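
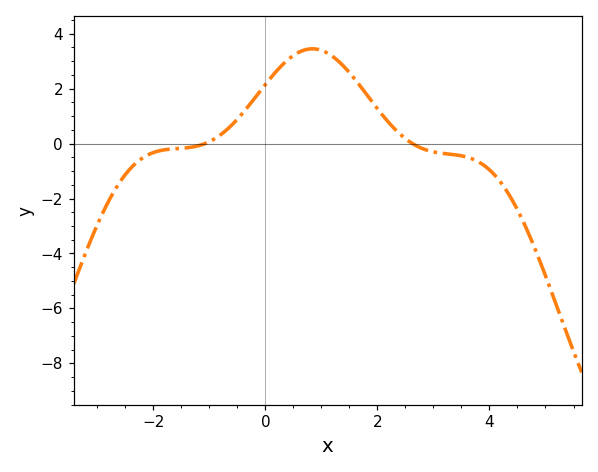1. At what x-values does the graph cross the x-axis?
-1, 2.6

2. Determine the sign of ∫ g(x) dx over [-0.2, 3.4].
positive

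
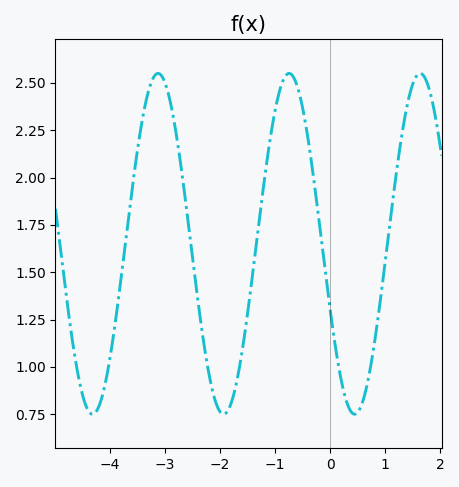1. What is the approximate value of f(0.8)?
1.11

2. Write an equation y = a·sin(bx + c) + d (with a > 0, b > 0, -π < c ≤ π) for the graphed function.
y = 0.9sin(2.64x - 2.75) + 1.65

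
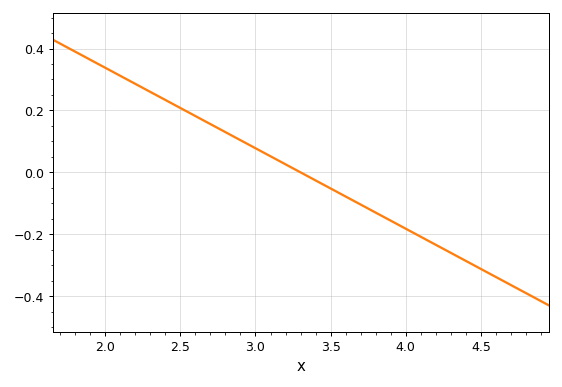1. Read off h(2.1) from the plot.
0.312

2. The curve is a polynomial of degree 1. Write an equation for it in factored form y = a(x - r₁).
y = -0.26(x - 3.3)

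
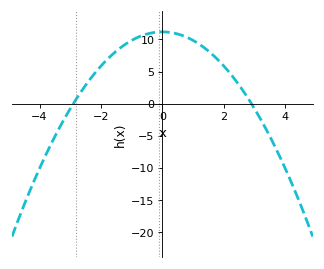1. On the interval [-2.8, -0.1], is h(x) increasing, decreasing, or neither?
increasing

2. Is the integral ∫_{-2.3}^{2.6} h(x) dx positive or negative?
positive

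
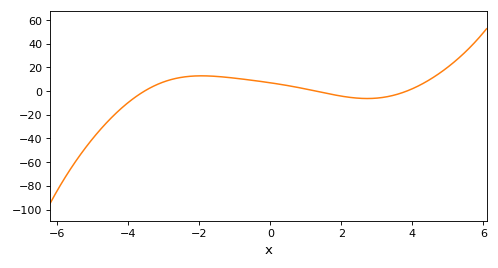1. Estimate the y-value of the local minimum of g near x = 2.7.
-6.25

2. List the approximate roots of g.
-3.55, 1.28, 3.84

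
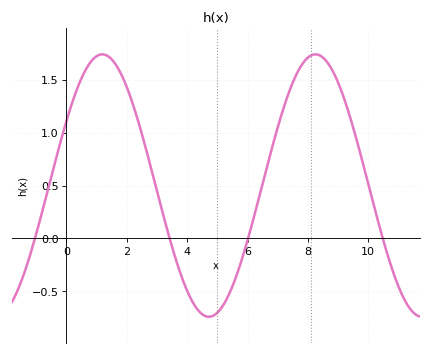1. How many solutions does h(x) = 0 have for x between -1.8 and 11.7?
4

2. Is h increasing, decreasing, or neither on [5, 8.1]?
increasing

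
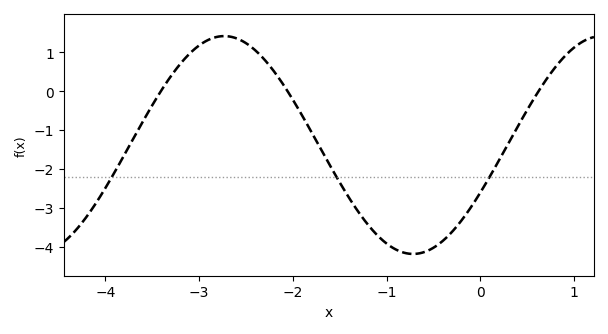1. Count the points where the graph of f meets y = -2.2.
3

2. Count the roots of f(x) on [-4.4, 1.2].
3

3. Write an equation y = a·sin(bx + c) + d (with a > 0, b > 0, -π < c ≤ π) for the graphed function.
y = 2.8sin(1.6x - 0.45) - 1.38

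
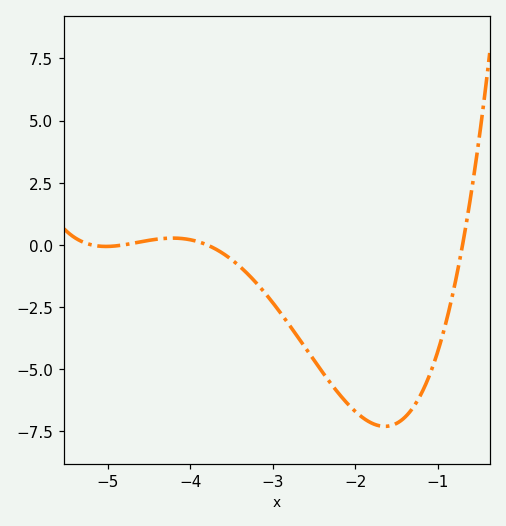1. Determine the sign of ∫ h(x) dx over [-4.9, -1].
negative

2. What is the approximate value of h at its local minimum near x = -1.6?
-7.31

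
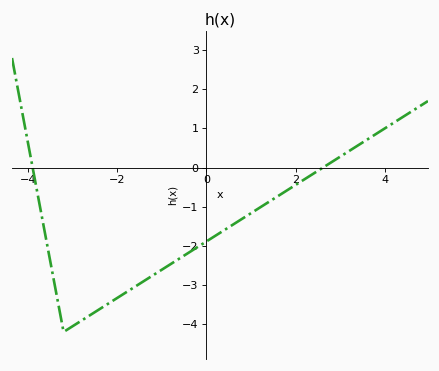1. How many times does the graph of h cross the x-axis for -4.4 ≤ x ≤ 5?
2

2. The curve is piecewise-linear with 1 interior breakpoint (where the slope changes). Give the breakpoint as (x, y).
(-3.2, -4.2)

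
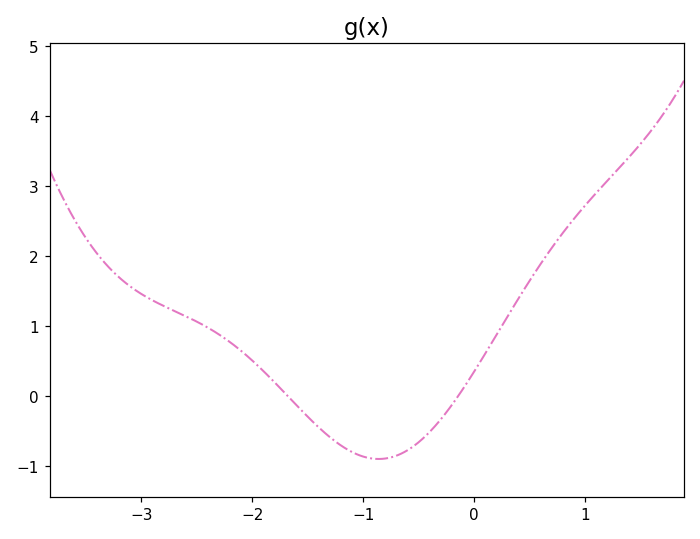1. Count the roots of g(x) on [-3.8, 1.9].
2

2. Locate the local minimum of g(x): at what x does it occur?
-0.9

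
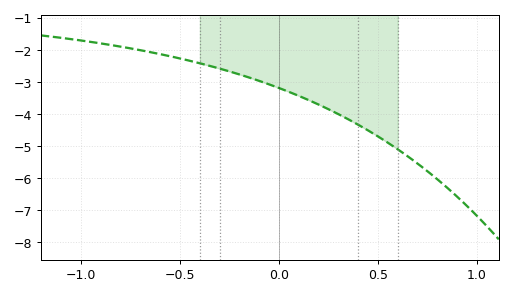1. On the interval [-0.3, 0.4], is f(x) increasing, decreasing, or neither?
decreasing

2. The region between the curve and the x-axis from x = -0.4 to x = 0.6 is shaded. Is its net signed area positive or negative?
negative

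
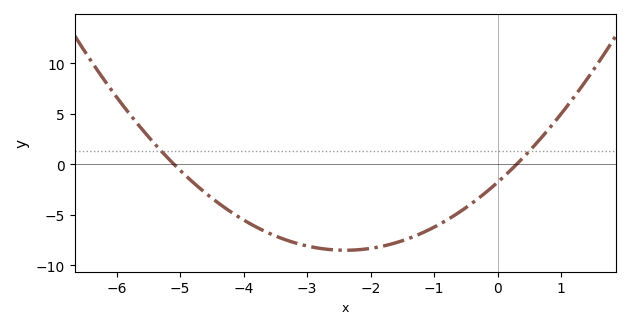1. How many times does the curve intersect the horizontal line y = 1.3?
2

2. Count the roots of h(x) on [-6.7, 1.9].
2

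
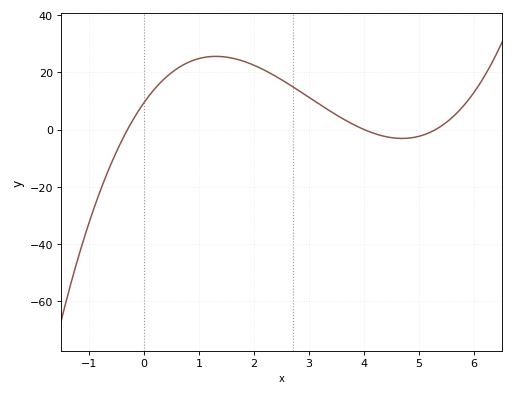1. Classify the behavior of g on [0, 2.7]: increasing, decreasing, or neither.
neither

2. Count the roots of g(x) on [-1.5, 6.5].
3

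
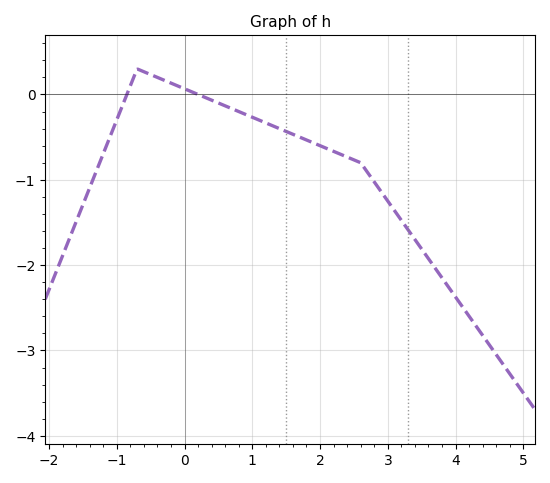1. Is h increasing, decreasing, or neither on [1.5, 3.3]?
decreasing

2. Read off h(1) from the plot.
-0.3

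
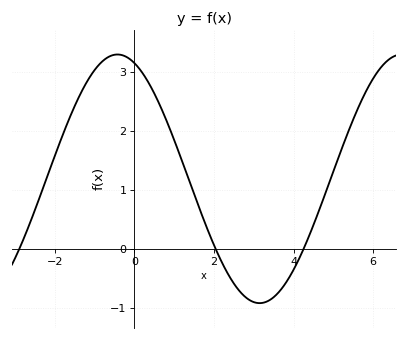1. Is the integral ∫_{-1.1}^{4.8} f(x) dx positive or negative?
positive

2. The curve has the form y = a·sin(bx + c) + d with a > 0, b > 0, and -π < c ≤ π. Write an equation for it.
y = 2.11sin(0.88x + 1.9) + 1.19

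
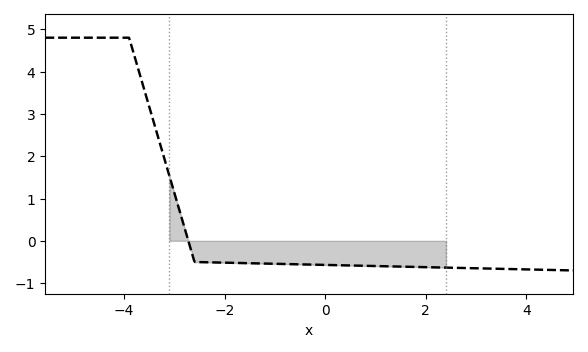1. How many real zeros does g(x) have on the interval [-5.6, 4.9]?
1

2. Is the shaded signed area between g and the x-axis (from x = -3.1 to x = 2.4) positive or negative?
negative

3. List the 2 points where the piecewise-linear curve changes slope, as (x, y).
(-3.9, 4.8); (-2.6, -0.5)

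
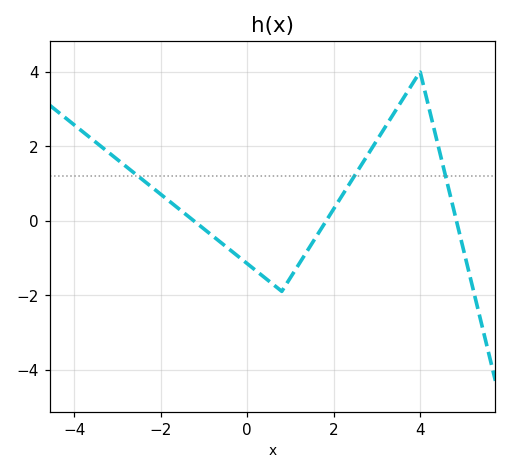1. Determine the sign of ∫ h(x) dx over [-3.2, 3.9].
positive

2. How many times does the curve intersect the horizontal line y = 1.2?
3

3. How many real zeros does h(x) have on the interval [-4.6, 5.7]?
3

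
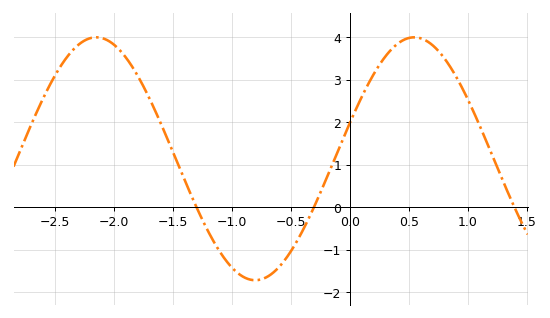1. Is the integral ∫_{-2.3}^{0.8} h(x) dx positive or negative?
positive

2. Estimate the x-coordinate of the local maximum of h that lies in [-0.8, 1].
0.5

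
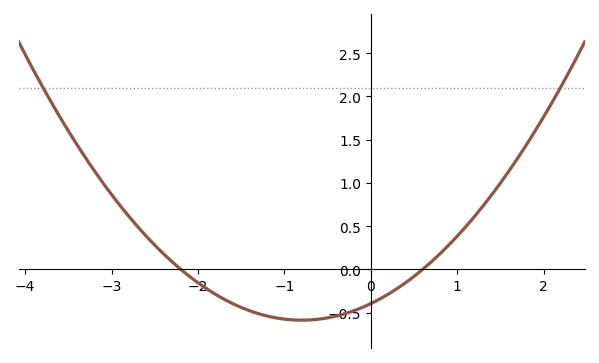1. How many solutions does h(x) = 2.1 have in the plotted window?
2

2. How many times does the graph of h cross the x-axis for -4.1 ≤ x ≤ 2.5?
2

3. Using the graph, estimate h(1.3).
0.75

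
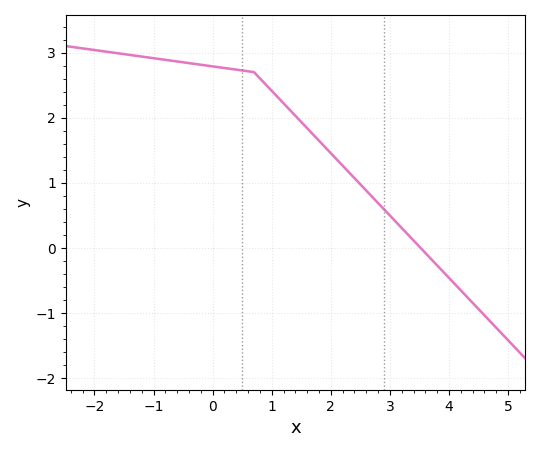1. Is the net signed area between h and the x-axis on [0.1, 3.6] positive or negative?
positive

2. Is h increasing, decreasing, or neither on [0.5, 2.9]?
decreasing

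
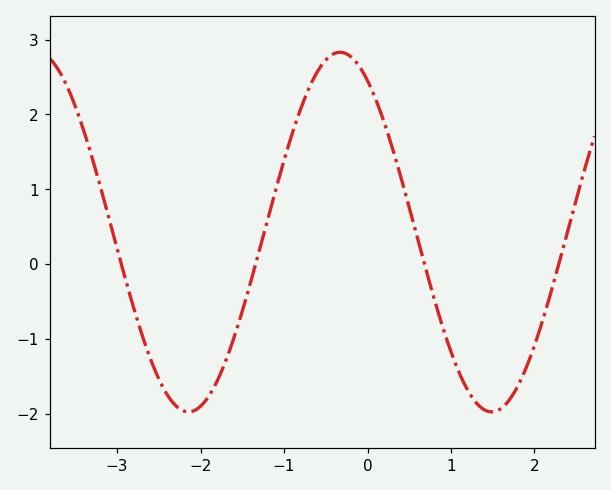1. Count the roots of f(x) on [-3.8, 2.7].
4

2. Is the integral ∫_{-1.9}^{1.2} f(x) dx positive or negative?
positive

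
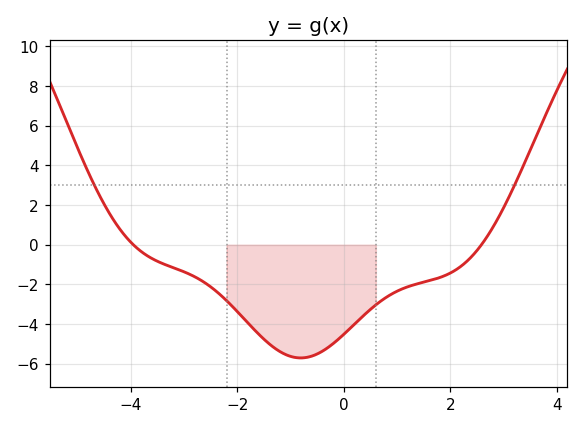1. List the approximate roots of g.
-3.95, 2.58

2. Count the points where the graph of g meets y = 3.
2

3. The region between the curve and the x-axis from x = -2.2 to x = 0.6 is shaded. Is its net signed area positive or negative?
negative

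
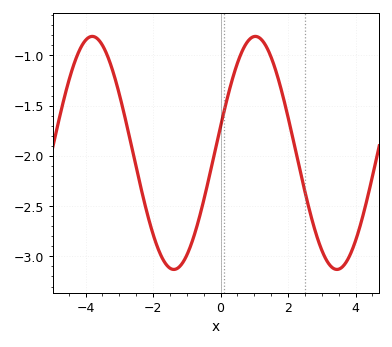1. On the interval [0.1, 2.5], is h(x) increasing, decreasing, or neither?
neither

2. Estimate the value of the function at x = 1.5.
-1.02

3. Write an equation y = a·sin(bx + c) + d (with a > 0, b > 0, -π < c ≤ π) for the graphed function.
y = 1.16sin(1.3x + 0.23) - 1.97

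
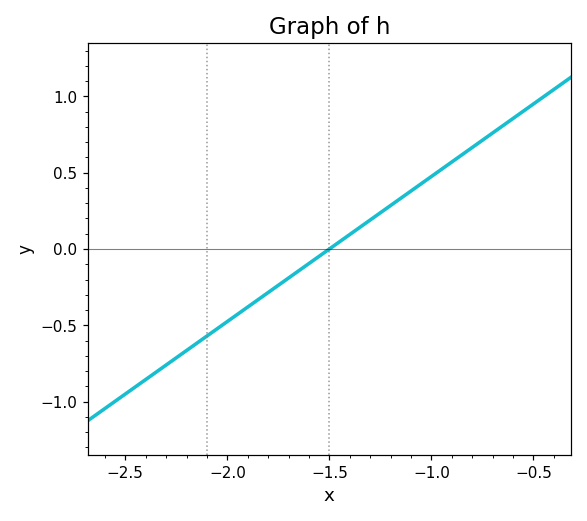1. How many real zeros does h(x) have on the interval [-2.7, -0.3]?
1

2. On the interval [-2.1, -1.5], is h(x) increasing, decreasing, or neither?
increasing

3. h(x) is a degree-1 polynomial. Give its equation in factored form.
y = 0.95(x + 1.5)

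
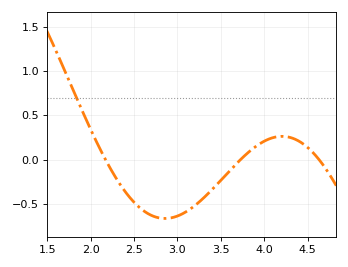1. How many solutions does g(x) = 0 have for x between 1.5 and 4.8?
3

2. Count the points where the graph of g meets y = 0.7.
1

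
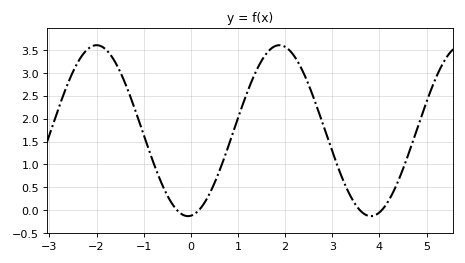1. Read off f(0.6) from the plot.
0.844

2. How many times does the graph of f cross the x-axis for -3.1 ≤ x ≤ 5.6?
4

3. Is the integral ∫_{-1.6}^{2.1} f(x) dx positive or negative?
positive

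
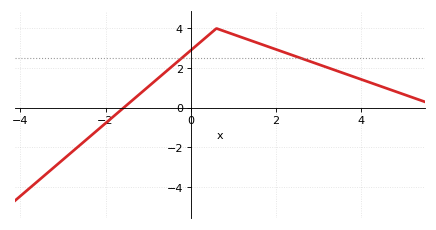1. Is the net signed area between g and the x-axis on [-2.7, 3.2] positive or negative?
positive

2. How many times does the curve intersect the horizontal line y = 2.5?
2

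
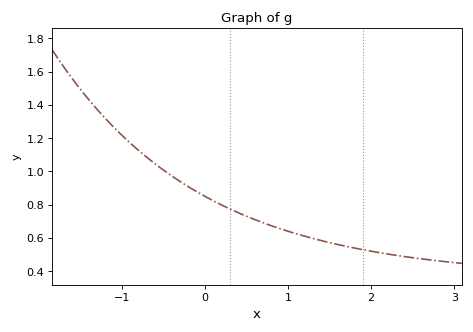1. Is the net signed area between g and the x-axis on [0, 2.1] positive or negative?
positive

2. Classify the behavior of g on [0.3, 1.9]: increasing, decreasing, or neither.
decreasing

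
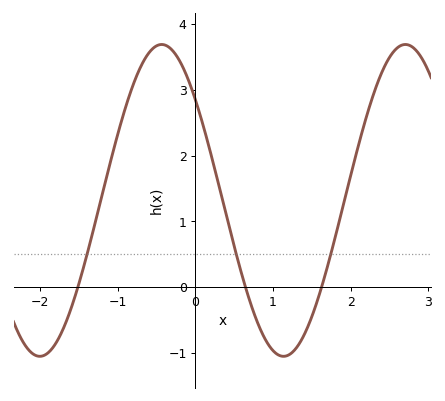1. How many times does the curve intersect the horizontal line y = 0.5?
3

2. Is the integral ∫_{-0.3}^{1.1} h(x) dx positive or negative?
positive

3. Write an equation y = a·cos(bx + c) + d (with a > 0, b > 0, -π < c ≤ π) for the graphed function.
y = 2.37cos(2x + 0.87) + 1.32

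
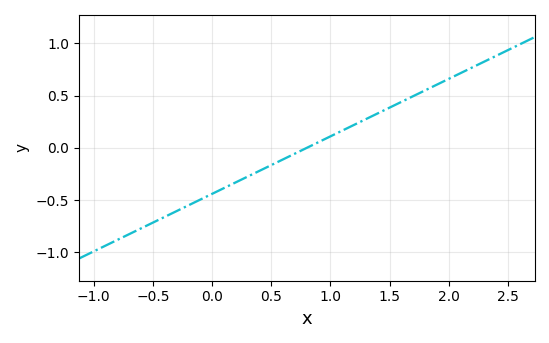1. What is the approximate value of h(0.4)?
-0.22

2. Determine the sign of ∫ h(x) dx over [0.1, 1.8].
positive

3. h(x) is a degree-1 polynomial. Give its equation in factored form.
y = 0.55(x - 0.8)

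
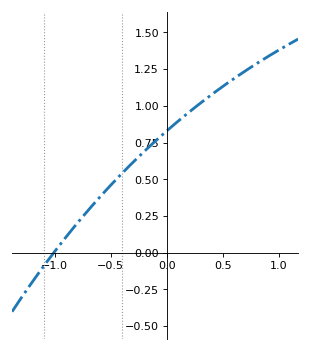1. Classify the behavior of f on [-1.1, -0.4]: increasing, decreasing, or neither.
increasing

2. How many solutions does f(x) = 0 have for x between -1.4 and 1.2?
1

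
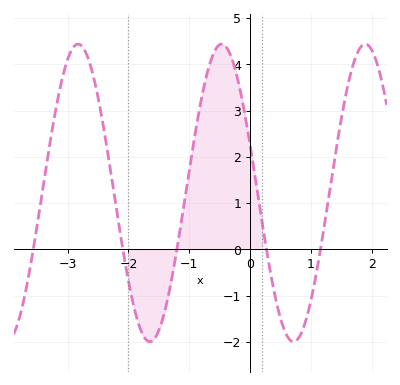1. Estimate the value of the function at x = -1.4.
-1.33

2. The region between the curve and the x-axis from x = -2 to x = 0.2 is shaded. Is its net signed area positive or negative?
positive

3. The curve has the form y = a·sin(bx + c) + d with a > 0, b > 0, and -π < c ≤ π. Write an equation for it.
y = 3.22sin(2.66x + 2.81) + 1.22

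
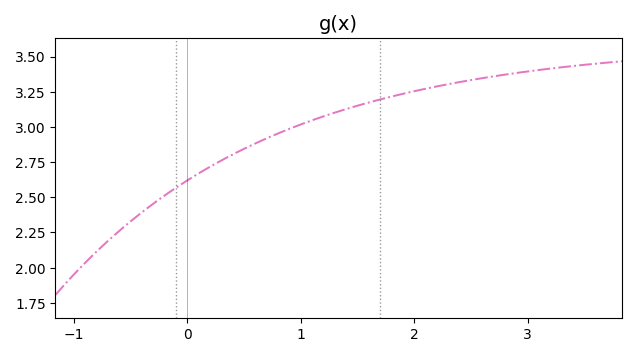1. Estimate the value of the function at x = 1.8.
3.22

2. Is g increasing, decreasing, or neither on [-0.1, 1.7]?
increasing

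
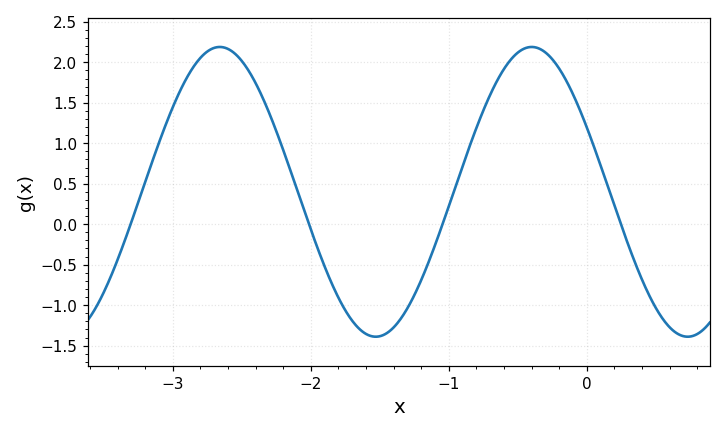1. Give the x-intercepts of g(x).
-3.31, -2.01, -1.05, 0.247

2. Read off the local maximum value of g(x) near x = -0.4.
2.19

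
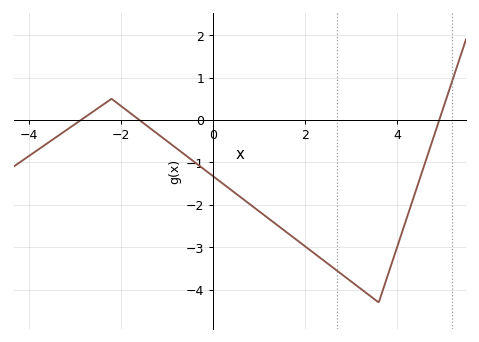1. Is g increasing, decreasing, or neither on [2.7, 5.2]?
neither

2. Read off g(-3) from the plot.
-0.1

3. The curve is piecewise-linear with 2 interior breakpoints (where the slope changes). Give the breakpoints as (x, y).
(-2.2, 0.5); (3.6, -4.3)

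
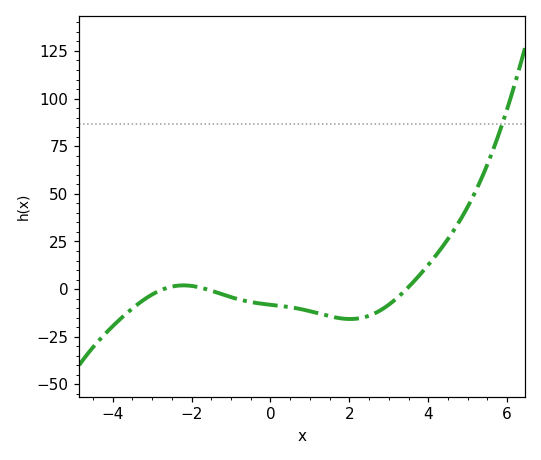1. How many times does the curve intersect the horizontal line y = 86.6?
1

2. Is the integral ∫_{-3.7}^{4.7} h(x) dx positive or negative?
negative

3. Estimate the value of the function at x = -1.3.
-2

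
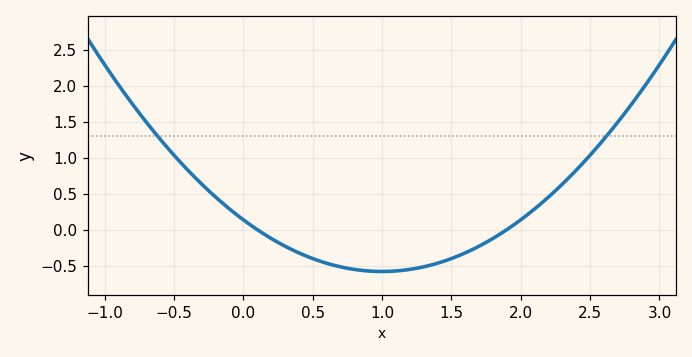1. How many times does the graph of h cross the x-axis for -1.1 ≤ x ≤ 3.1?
2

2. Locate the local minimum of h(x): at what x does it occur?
1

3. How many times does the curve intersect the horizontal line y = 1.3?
2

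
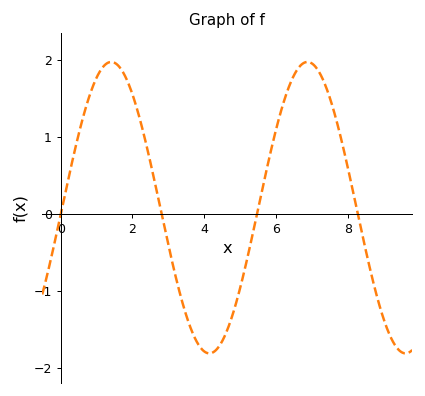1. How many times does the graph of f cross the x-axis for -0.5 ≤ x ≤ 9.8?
4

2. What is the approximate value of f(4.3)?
-1.78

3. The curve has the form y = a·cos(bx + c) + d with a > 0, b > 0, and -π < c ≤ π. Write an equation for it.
y = 1.89cos(1.15x - 1.62) + 0.08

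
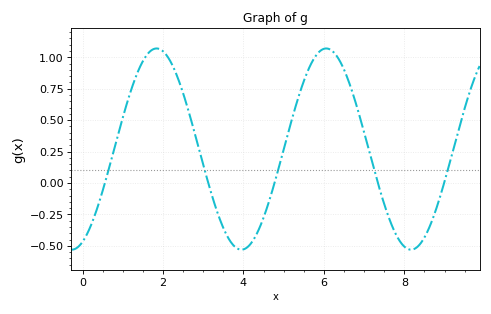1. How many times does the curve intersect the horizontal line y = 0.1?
5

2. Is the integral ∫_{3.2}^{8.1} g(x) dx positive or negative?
positive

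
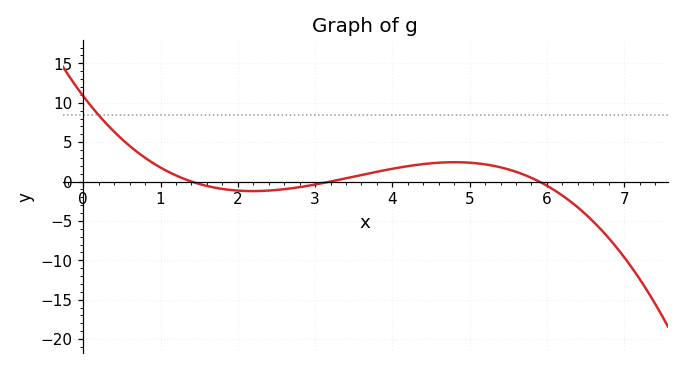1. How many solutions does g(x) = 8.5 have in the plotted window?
1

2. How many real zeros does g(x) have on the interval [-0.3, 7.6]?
3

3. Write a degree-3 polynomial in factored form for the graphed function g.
y = -0.41(x - 1.4)(x - 3.2)(x - 5.9)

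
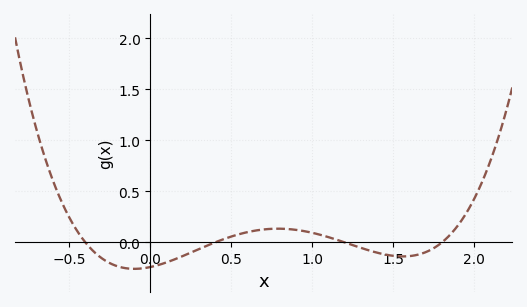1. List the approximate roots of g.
-0.4, 0.4, 1.2, 1.8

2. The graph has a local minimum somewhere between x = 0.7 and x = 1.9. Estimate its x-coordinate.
1.56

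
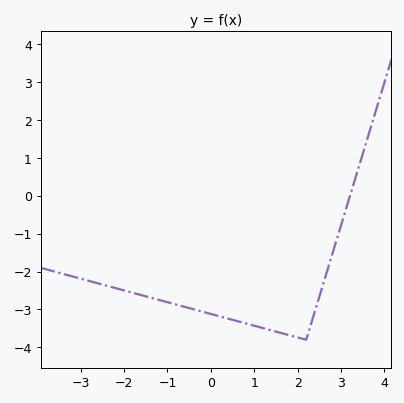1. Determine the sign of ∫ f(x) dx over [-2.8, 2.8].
negative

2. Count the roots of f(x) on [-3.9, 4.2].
1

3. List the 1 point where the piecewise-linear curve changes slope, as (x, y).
(2.2, -3.8)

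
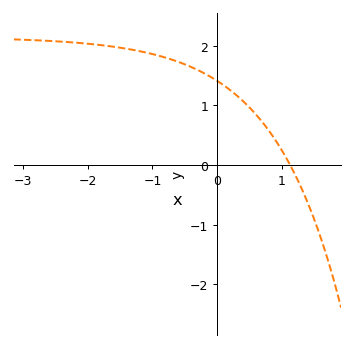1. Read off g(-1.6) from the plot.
1.98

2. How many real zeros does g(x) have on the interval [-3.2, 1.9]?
1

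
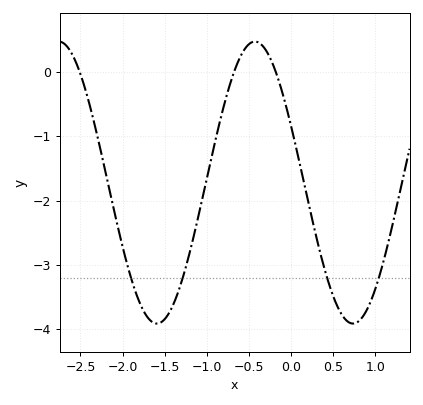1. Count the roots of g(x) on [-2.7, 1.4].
3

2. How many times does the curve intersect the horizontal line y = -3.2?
4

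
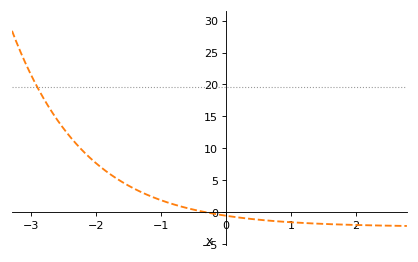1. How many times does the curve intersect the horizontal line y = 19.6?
1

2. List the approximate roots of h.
-0.3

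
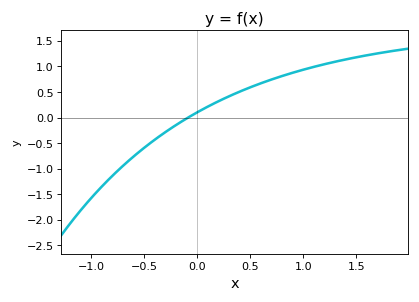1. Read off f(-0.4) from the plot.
-0.45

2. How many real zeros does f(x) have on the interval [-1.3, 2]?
1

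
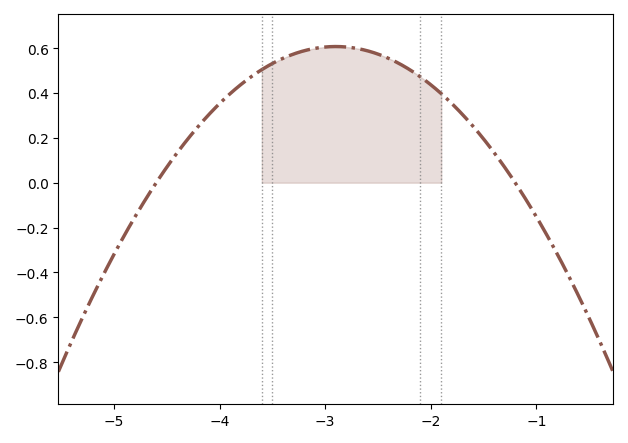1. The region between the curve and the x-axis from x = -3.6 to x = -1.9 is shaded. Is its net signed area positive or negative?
positive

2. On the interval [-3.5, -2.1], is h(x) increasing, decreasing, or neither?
neither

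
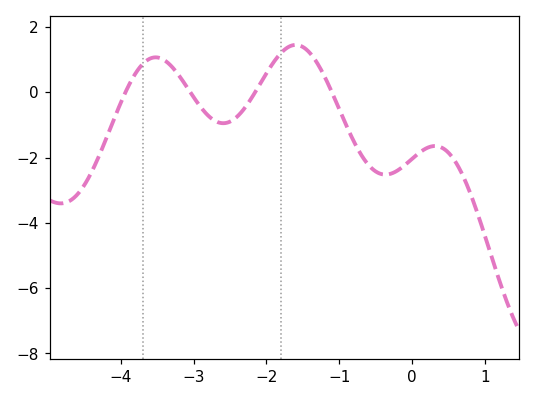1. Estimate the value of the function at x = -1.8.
1.2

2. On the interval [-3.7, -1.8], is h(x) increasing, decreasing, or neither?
neither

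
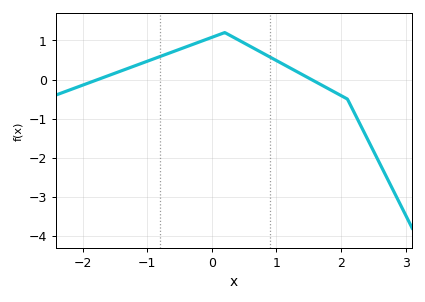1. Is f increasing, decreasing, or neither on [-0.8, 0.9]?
neither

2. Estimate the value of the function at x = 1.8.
-0.2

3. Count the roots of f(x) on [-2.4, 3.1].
2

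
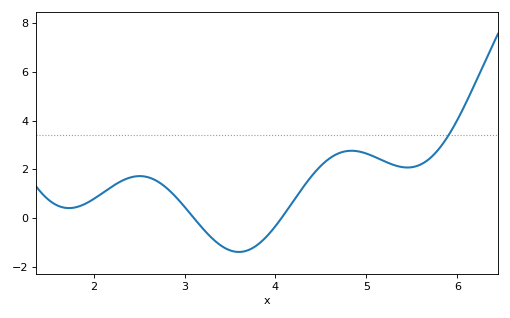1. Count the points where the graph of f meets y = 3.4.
1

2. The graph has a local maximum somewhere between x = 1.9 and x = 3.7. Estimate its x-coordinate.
2.5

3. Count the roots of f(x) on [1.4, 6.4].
2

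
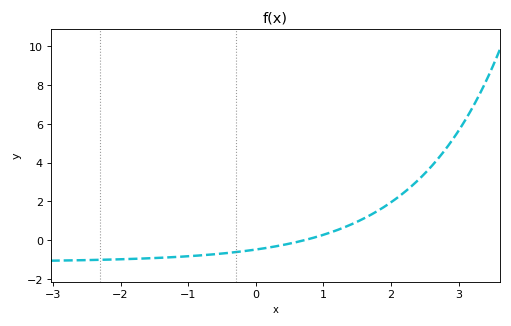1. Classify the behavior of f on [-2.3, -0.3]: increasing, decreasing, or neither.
increasing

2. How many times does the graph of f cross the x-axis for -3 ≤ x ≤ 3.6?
1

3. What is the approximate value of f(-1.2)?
-0.8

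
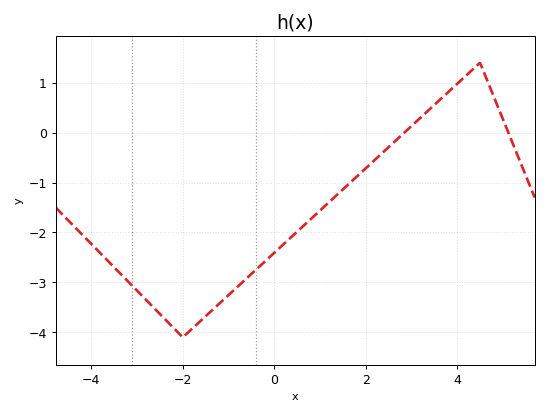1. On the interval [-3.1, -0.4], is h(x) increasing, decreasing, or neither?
neither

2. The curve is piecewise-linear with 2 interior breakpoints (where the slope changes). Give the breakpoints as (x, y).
(-2, -4.1); (4.5, 1.4)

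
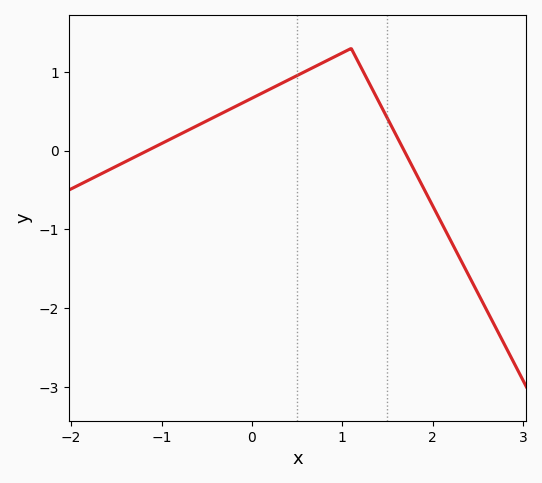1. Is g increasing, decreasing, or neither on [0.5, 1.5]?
neither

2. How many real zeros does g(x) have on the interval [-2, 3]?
2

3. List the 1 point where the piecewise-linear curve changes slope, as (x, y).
(1.1, 1.3)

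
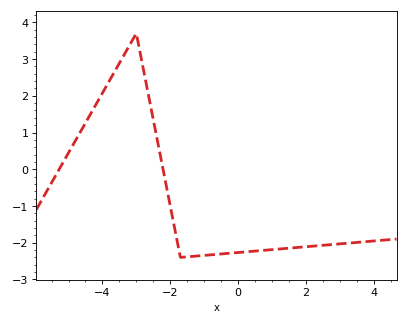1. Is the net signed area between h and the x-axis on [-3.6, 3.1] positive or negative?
negative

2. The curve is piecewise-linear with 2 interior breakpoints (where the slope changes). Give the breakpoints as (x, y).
(-3, 3.7); (-1.7, -2.4)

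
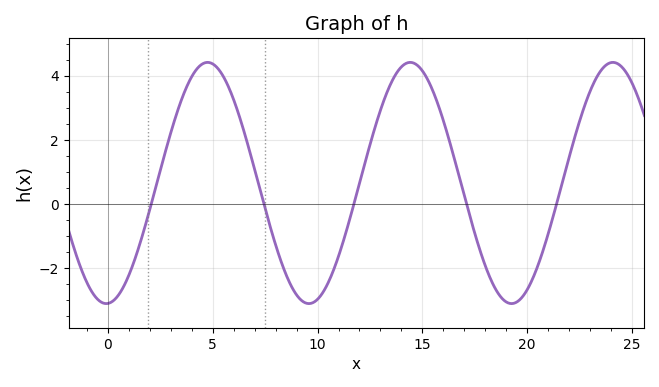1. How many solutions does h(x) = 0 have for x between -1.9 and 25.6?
5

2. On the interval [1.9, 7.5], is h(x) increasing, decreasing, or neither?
neither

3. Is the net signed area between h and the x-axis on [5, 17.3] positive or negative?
positive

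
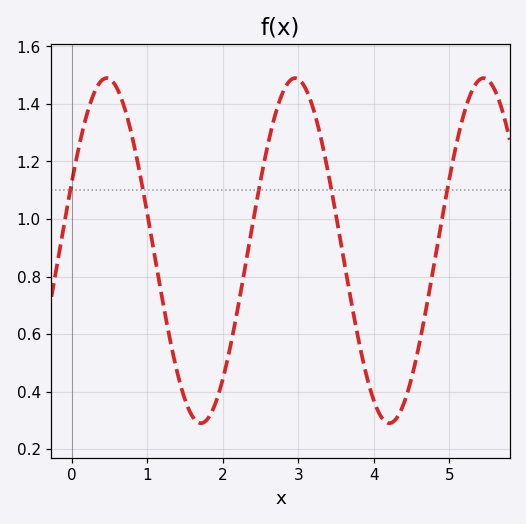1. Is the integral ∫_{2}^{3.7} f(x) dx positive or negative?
positive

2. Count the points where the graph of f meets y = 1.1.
5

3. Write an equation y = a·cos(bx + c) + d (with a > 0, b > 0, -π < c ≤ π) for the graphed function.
y = 0.6cos(2.52x - 1.17) + 0.89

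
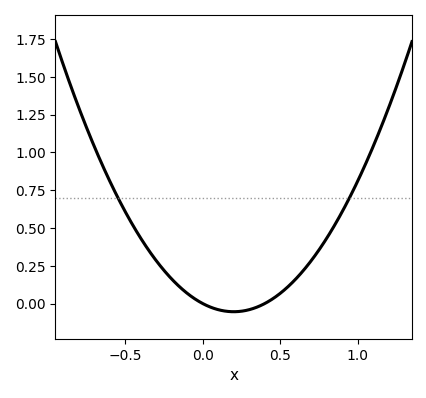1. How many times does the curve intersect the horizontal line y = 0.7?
2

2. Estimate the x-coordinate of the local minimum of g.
0.2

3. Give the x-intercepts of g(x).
0, 0.4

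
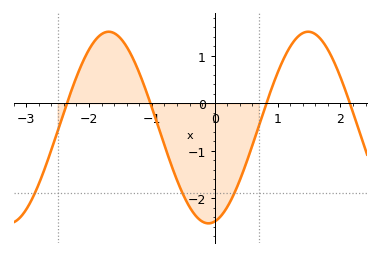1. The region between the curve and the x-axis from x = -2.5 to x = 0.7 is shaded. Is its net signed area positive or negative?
negative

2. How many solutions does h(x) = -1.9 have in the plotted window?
3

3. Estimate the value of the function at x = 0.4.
-1.6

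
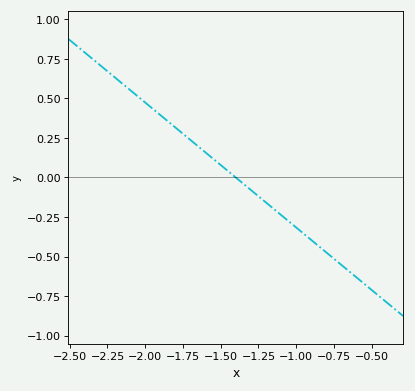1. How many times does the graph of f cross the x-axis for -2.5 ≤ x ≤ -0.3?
1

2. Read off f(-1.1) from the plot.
-0.25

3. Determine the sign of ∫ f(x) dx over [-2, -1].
positive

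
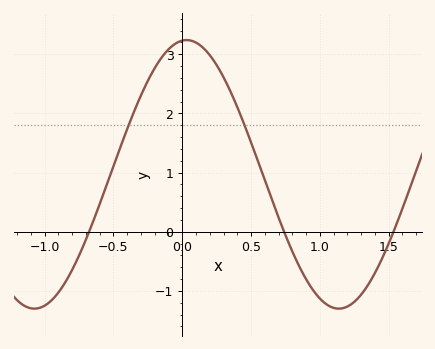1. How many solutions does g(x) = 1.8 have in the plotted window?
2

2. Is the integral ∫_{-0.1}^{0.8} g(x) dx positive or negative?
positive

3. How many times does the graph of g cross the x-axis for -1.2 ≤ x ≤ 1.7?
3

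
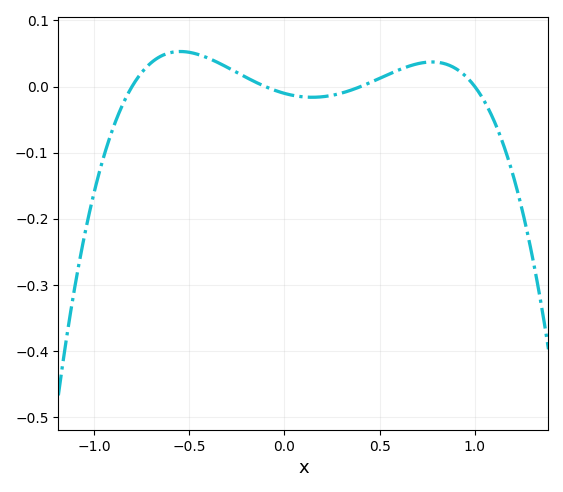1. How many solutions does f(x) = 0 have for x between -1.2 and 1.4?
4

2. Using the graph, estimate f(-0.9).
-0.063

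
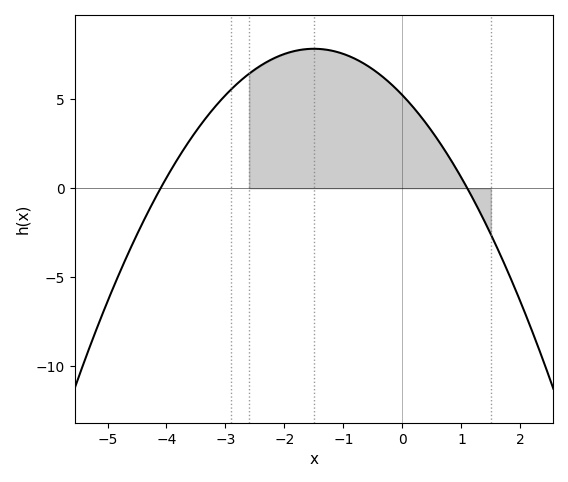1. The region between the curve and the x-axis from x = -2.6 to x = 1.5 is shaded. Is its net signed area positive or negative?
positive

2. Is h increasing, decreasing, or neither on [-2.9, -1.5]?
increasing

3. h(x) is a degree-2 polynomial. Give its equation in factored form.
y = -1.16(x + 4.1)(x - 1.1)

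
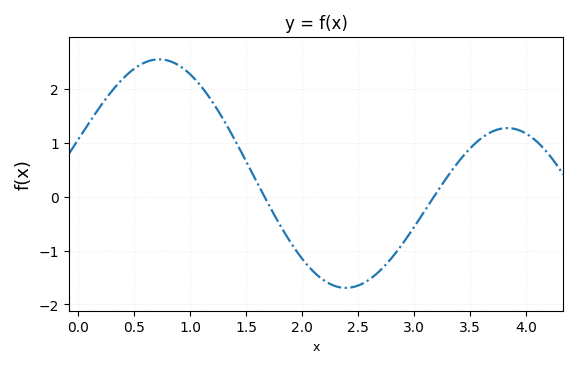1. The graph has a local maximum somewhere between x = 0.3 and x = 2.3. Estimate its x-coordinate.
0.7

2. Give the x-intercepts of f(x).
1.7, 3.2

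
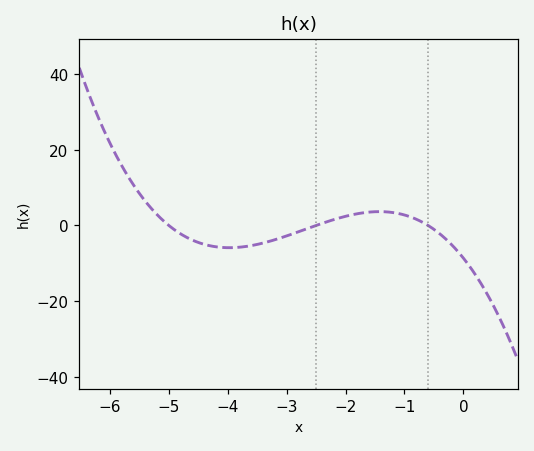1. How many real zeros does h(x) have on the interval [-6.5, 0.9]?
3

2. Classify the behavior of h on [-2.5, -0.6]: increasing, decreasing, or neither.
neither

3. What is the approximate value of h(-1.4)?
3.64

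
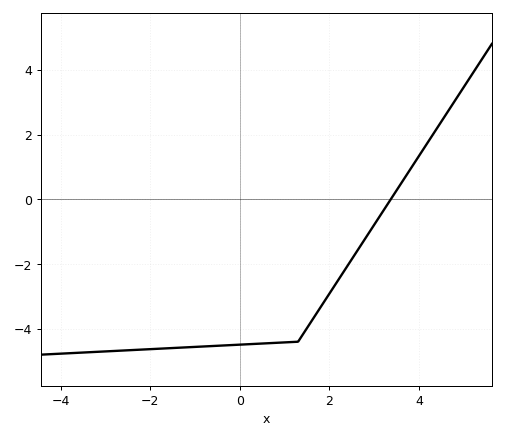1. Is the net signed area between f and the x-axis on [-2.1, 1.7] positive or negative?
negative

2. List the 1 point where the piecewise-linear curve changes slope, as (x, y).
(1.3, -4.4)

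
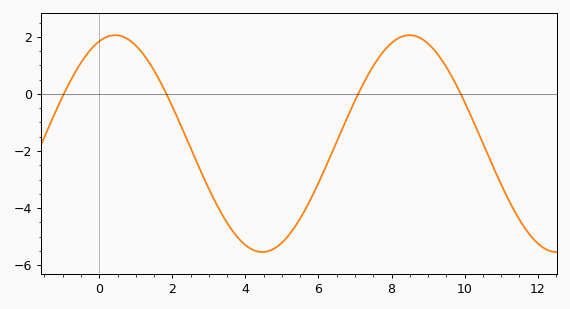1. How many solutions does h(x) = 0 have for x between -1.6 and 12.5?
4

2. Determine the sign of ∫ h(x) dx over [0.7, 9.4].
negative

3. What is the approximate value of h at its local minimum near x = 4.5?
-5.54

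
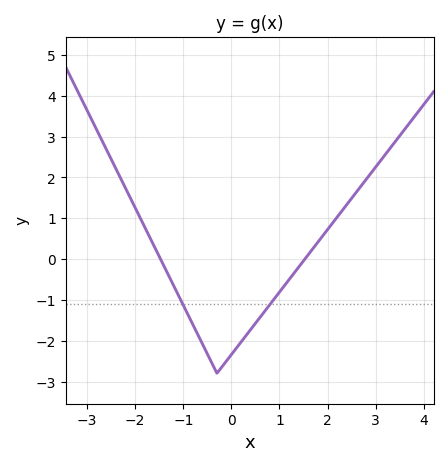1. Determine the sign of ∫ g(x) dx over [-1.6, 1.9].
negative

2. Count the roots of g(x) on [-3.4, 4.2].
2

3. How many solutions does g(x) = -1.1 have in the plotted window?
2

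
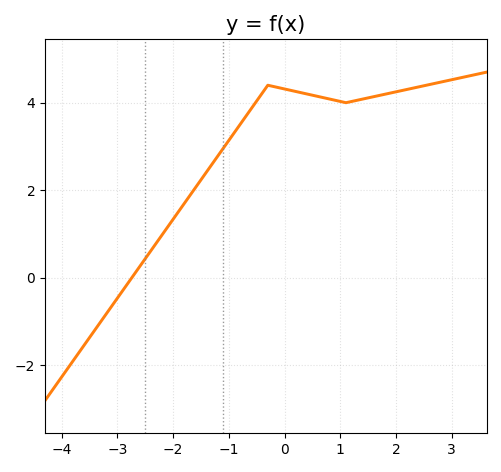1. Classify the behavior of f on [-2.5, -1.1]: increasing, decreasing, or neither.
increasing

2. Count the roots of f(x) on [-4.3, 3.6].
1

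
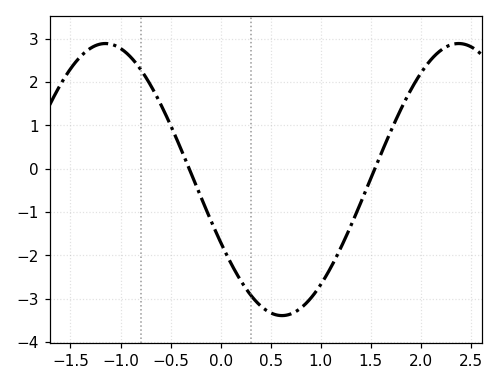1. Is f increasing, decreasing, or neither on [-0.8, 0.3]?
decreasing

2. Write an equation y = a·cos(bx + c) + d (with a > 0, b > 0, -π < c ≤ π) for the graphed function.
y = 3.14cos(1.8x + 2) - 0.25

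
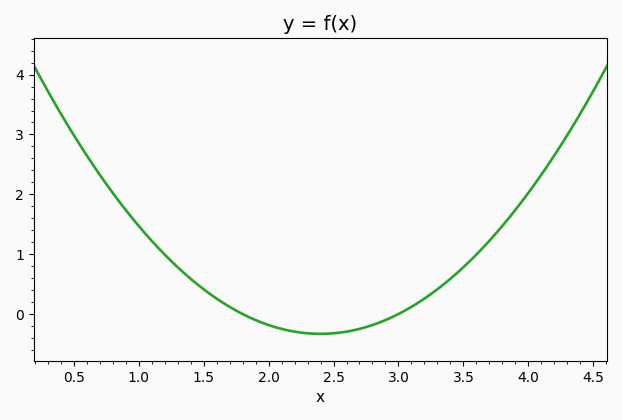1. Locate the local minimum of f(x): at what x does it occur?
2.4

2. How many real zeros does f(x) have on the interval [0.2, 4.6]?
2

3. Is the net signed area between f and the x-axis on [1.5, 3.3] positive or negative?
negative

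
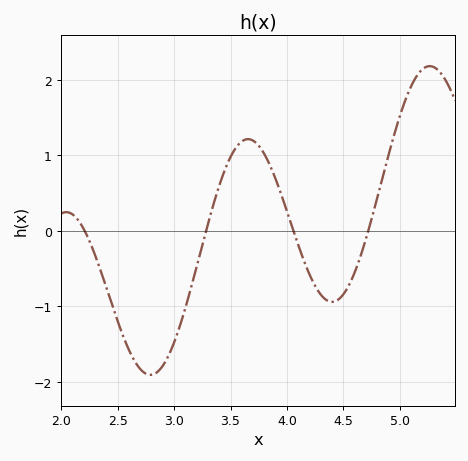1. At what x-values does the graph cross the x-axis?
2.2, 3.3, 4.05, 4.7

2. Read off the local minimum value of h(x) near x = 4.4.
-0.9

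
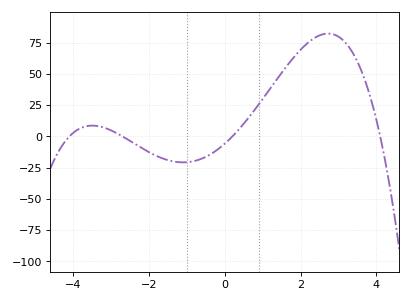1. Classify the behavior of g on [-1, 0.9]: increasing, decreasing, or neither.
increasing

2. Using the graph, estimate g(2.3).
77.4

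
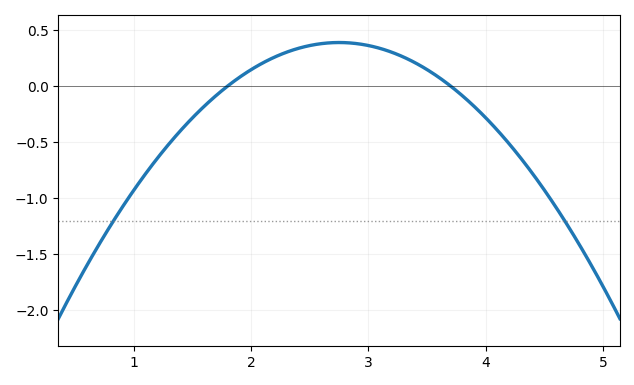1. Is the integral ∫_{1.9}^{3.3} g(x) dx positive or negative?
positive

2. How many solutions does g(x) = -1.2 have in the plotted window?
2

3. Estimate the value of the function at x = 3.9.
-0.2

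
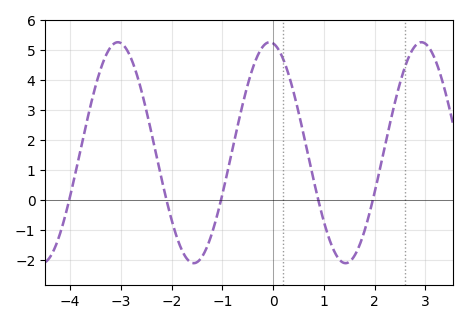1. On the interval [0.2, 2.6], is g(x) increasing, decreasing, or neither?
neither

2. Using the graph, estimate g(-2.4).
2.28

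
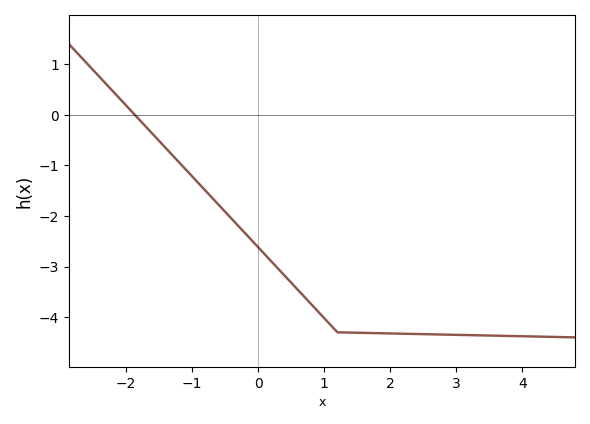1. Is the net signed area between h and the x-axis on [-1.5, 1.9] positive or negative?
negative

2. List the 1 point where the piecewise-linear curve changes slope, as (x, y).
(1.2, -4.3)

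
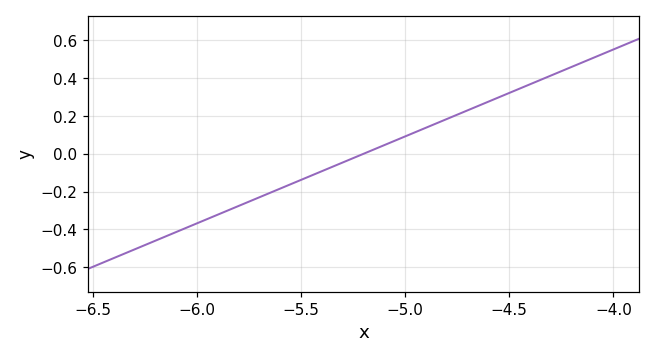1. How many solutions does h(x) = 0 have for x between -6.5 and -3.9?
1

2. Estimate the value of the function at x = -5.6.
-0.18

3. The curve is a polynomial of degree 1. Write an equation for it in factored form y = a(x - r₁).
y = 0.46(x + 5.2)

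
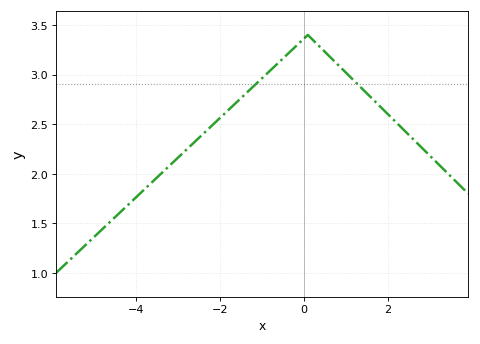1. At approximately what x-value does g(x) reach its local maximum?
0.101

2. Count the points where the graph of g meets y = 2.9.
2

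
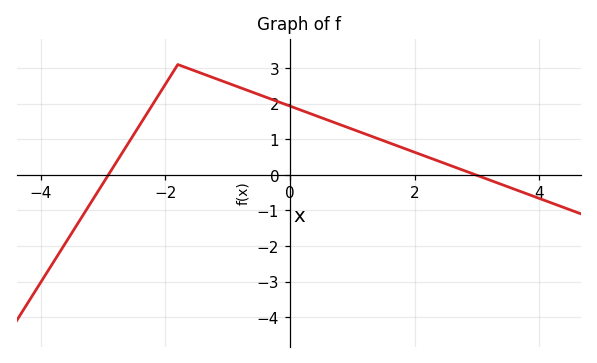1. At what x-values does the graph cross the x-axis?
-3, 3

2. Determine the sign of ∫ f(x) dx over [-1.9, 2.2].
positive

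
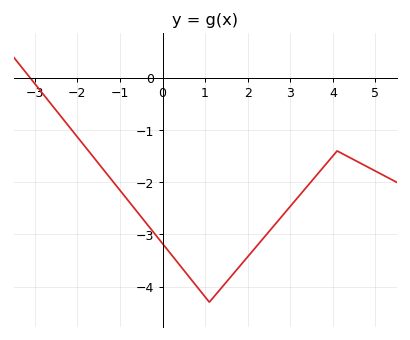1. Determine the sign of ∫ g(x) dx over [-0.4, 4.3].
negative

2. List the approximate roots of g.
-3.2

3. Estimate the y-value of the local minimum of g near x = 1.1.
-4.3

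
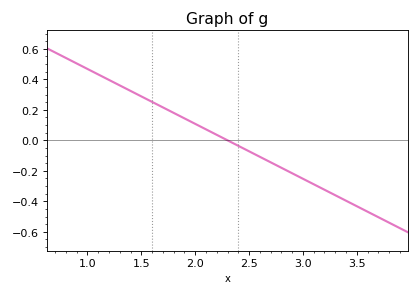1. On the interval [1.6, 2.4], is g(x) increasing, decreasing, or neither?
decreasing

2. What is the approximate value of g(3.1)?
-0.288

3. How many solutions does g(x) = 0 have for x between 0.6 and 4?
1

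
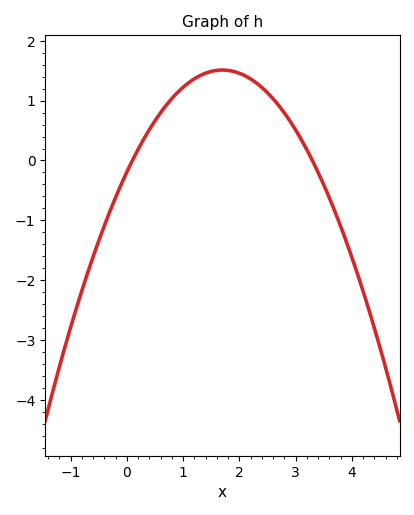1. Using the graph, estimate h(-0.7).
-1.9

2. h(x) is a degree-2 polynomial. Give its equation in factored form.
y = -0.59(x - 0.1)(x - 3.3)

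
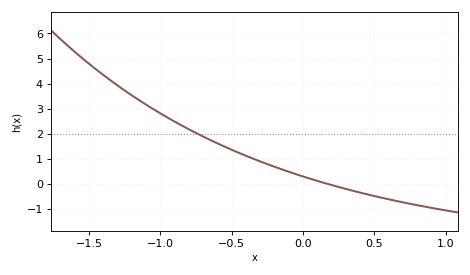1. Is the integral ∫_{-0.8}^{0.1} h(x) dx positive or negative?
positive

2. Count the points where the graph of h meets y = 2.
1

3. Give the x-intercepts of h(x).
0.174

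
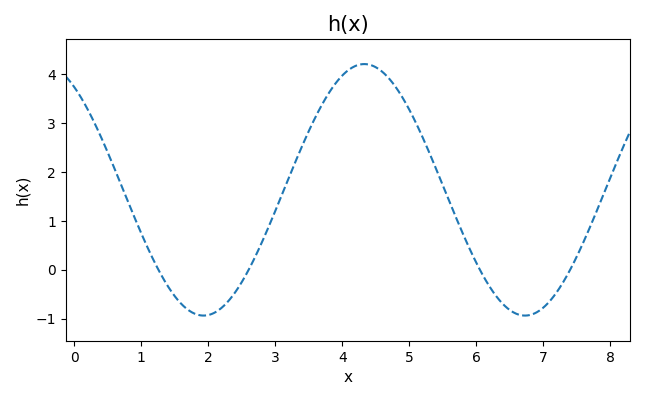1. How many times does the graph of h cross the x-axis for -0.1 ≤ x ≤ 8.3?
4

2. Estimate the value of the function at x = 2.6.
-0.015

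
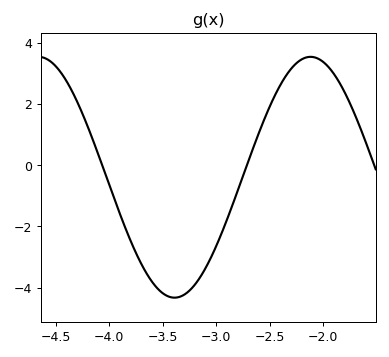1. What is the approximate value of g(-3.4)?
-4.4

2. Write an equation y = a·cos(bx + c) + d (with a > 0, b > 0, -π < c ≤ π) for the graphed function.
y = 3.94cos(2.5x - 1) - 0.39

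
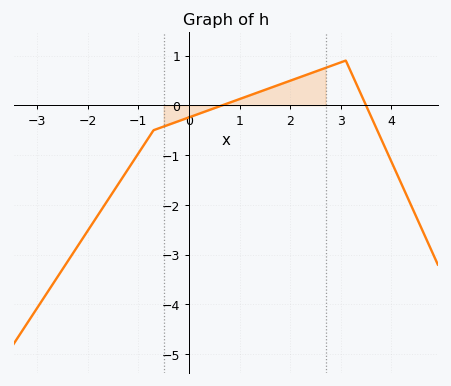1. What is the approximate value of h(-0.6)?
-0.5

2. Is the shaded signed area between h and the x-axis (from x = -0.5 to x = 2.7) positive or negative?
positive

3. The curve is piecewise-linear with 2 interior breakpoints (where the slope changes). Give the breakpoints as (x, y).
(-0.7, -0.5); (3.1, 0.9)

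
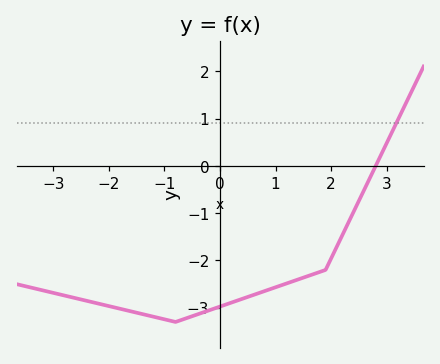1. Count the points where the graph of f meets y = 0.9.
1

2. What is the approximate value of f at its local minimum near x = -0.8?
-3.3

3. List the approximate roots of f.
2.8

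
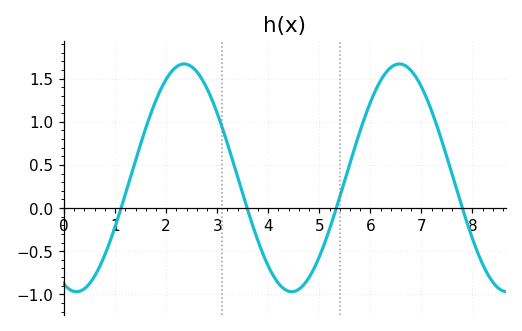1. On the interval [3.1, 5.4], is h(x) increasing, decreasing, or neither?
neither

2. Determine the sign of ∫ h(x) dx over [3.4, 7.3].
positive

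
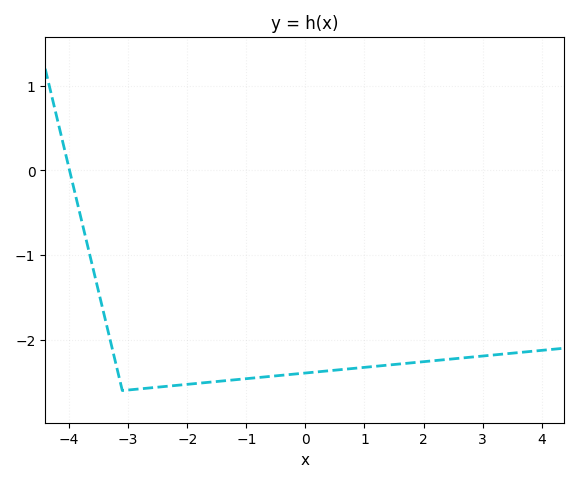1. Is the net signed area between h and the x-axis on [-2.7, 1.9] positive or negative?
negative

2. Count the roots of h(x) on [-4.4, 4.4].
1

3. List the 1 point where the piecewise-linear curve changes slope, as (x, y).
(-3.1, -2.6)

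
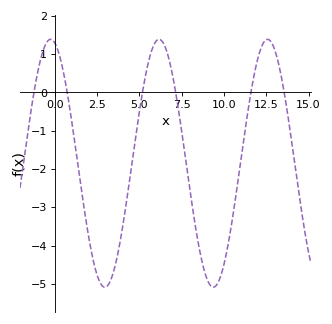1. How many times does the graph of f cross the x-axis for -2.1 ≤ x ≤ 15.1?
6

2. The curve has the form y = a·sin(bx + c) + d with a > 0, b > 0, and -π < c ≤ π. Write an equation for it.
y = 3.24sin(0.98x + 1.8) - 1.85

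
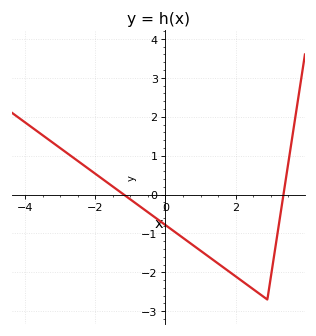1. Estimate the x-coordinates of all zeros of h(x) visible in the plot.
-1.19, 3.36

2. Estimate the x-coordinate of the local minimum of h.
2.9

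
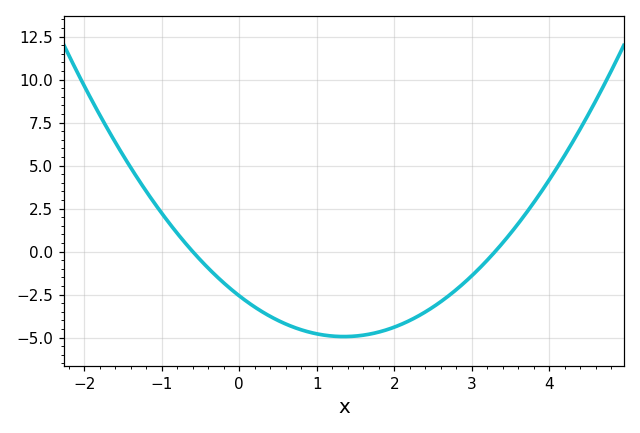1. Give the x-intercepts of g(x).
-0.6, 3.3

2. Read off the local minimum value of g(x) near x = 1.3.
-5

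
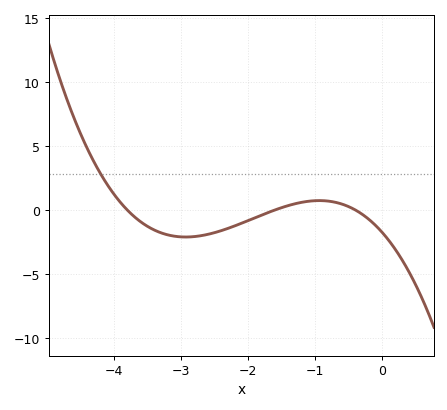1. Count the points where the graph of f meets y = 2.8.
1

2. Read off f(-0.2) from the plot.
-0.726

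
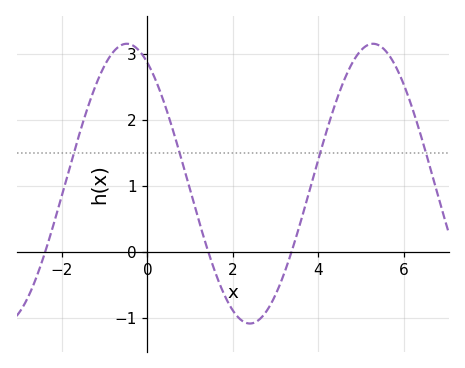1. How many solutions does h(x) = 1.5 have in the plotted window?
4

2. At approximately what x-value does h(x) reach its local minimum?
2.4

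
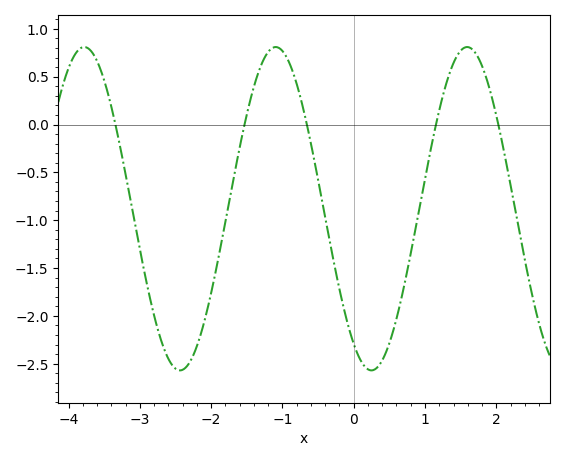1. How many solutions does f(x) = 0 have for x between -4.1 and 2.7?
5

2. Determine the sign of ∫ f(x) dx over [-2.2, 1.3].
negative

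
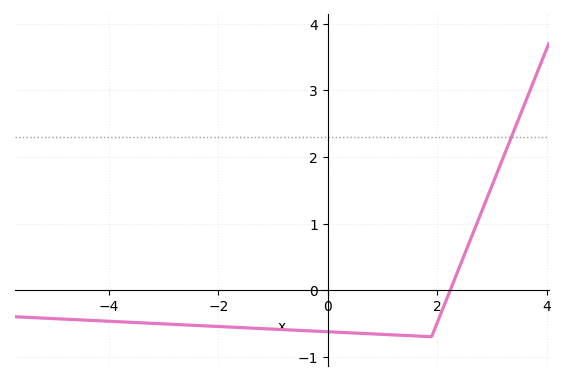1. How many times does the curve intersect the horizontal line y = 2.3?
1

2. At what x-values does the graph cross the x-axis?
2.2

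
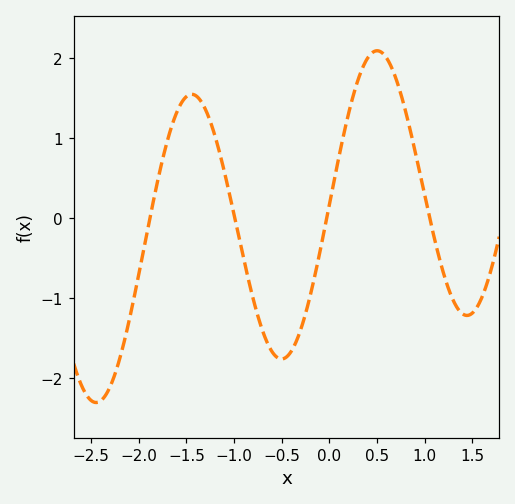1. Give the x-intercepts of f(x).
-1.9, -1, 0, 1.1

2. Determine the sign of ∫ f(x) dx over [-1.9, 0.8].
positive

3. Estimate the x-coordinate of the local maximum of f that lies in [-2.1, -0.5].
-1.4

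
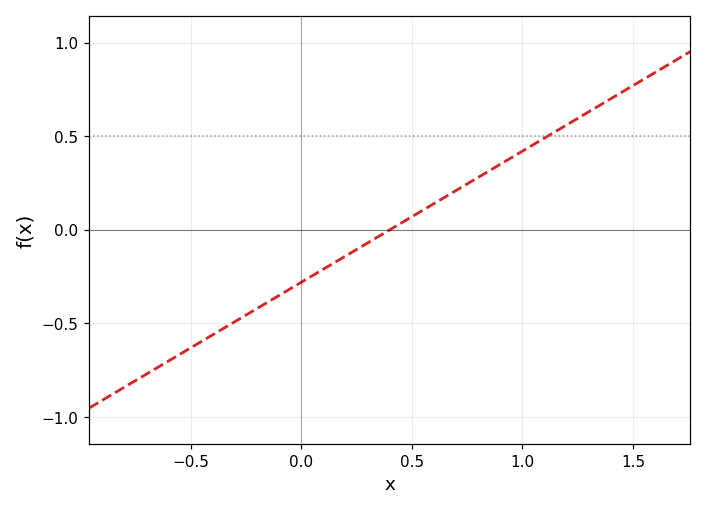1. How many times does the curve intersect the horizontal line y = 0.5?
1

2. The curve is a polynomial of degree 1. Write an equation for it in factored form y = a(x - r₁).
y = 0.7(x - 0.4)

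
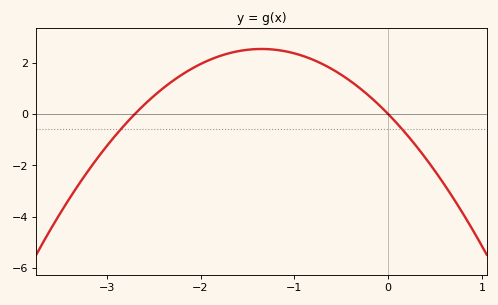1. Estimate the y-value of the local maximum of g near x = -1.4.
2.53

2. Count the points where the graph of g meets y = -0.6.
2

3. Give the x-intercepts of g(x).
-2.7, 0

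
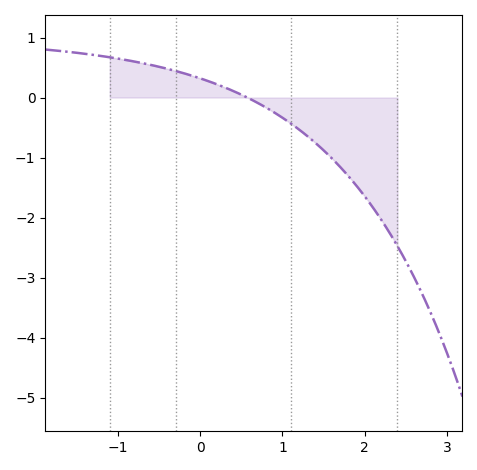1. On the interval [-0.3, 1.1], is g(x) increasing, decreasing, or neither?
decreasing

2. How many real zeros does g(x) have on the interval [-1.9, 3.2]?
1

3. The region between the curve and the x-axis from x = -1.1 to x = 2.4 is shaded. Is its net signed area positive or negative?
negative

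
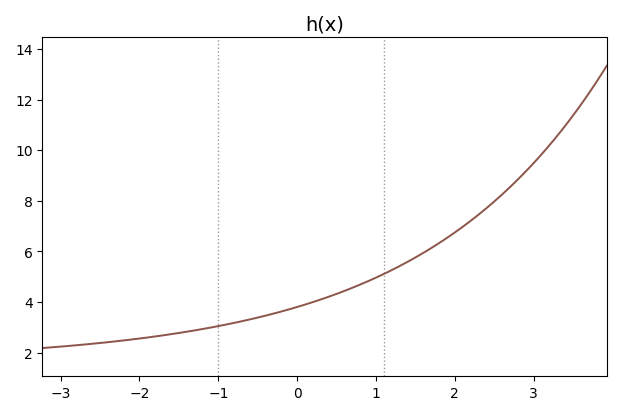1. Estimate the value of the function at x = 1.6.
6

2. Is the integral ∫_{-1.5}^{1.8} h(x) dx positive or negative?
positive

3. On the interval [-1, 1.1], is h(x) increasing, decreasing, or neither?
increasing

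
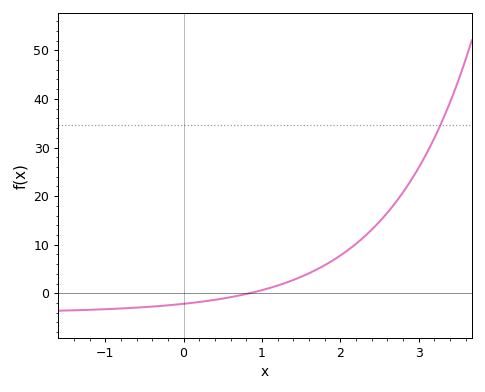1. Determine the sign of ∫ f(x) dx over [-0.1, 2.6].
positive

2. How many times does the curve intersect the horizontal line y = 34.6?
1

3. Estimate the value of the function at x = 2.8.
20.7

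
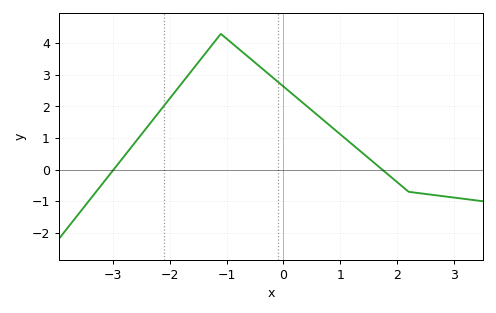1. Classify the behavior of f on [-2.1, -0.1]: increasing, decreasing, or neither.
neither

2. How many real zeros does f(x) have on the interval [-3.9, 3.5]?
2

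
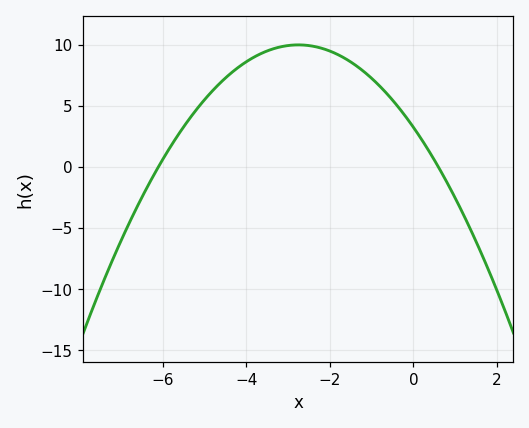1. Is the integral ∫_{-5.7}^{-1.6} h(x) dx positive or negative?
positive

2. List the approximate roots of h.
-6.1, 0.6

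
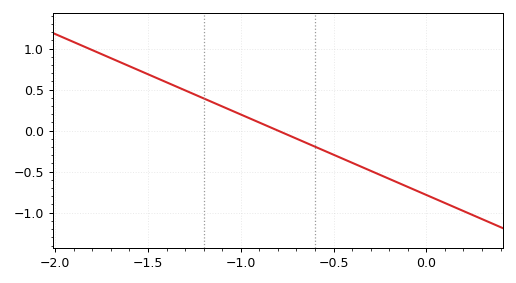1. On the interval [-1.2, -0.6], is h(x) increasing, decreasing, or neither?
decreasing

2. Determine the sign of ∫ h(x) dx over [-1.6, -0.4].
positive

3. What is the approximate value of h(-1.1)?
0.294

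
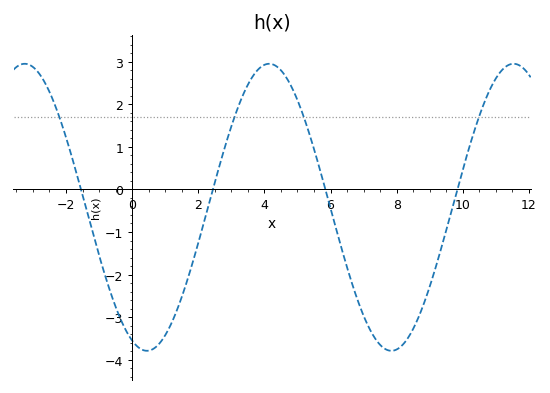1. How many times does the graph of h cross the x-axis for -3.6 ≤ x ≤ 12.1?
4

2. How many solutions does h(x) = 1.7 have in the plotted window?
4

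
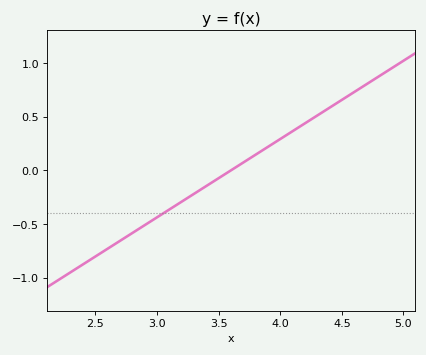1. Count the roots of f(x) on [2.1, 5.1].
1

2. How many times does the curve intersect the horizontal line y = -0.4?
1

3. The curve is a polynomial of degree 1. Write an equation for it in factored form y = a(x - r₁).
y = 0.73(x - 3.6)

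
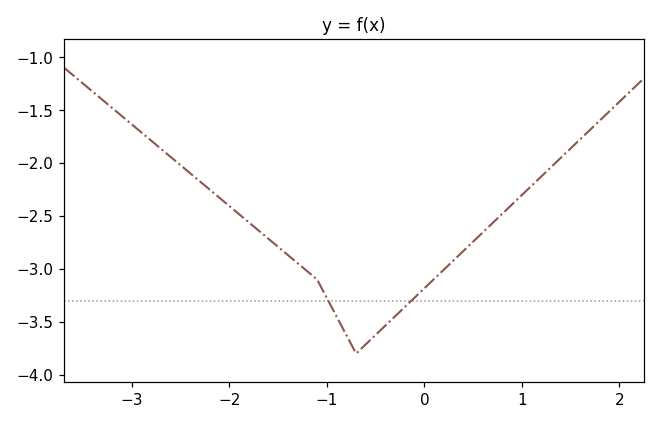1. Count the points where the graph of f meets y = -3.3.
2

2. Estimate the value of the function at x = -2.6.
-1.94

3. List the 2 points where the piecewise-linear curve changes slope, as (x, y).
(-1.1, -3.1); (-0.7, -3.8)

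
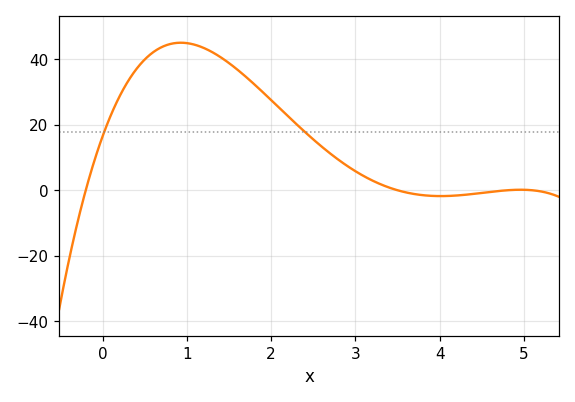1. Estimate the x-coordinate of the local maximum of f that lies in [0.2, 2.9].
0.9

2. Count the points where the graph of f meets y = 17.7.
2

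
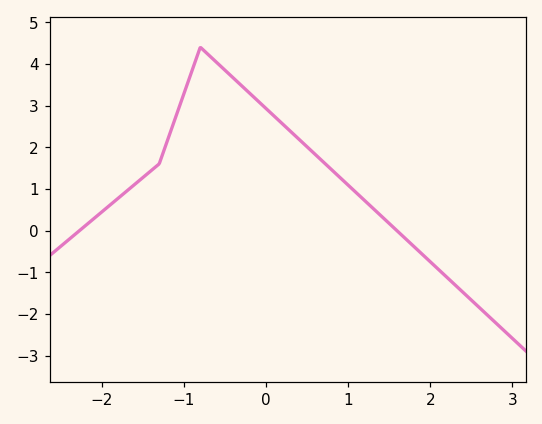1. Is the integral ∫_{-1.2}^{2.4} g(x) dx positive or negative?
positive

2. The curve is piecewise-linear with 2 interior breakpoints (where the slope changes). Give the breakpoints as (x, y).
(-1.3, 1.6); (-0.8, 4.4)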